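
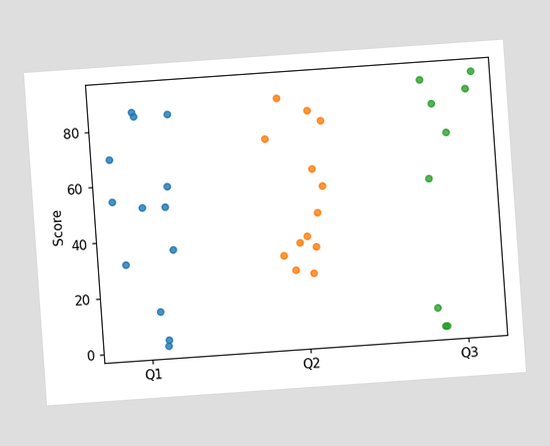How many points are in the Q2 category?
13

The chart is tilted about 4° counter-clockwise. Counting the markers in the Q2 column gives 13.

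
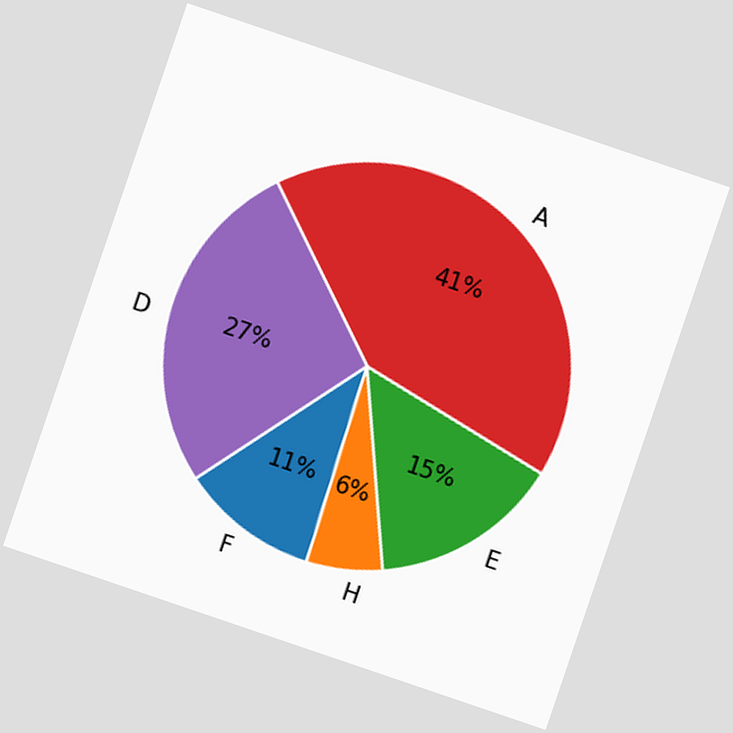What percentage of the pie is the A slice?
The chart is tilted about 19° clockwise. The A slice takes up 41% of the pie.

41%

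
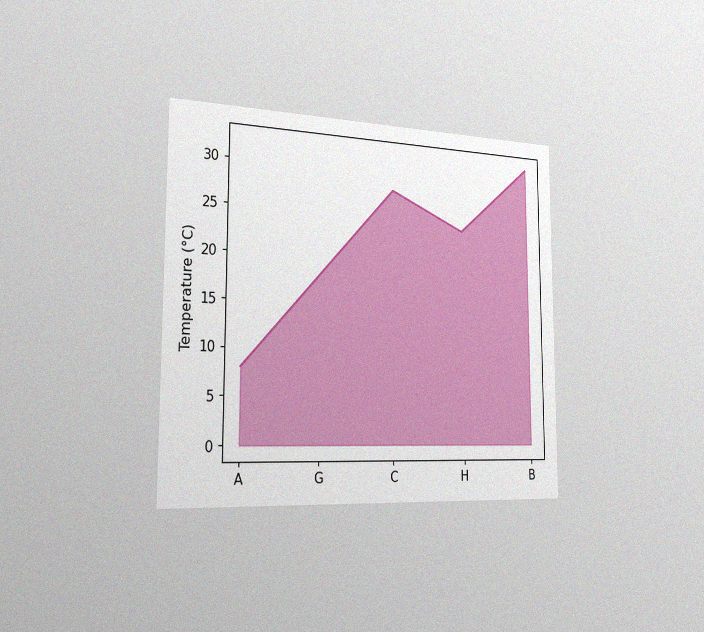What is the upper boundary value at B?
32°C

The chart is viewed slightly from the left, with some photo noise. At B the upper boundary is at 32°C.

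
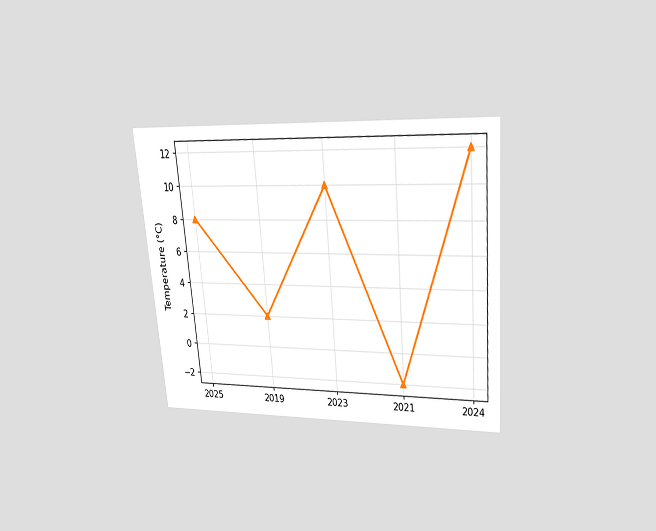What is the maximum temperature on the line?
12°C

The chart is tilted about 5° counter-clockwise and viewed slightly from above. The highest point is at 2024, and reading across to the y-axis gives 12°C.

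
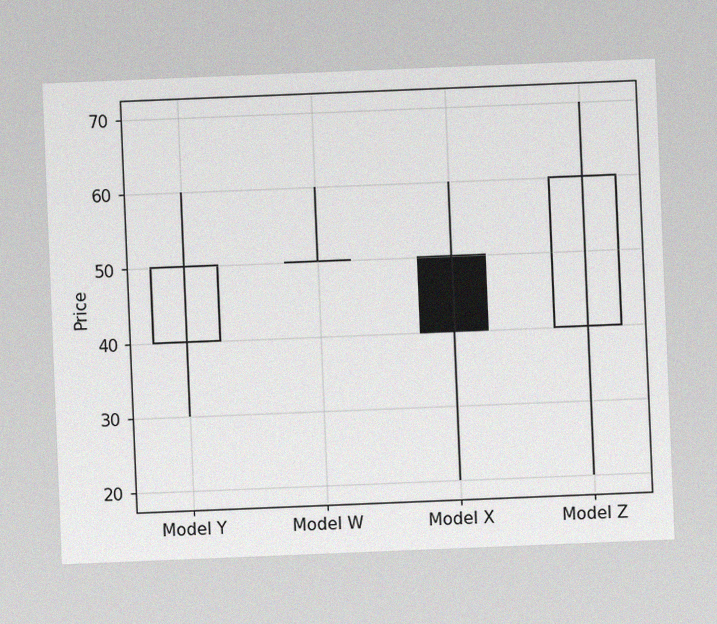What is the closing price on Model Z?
60

The chart is tilted about 2° counter-clockwise, with some photo noise. The Model Z candle closes at 60.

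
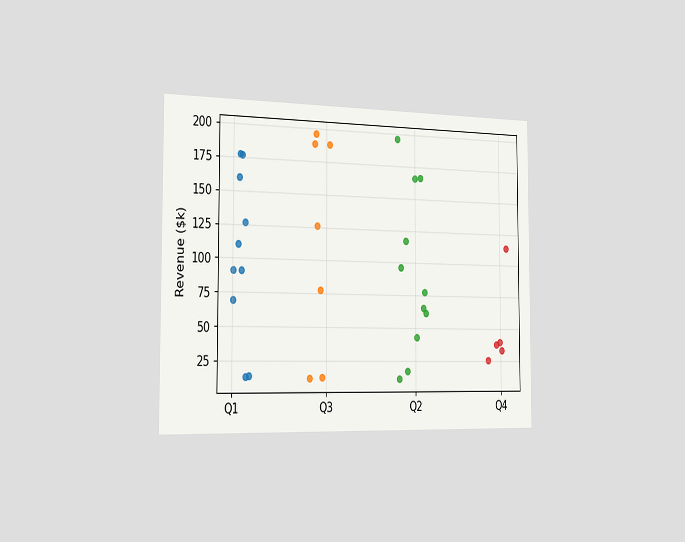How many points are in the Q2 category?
11

The chart is viewed slightly from the left. Counting the markers in the Q2 column gives 11.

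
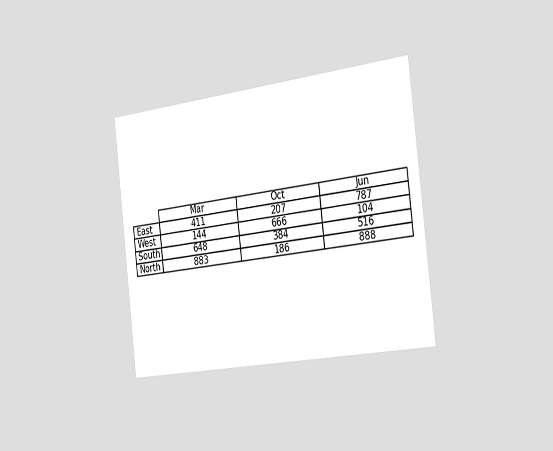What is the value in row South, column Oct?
384

The chart is tilted about 7° counter-clockwise and viewed slightly from the right. The (South, Oct) cell reads 384.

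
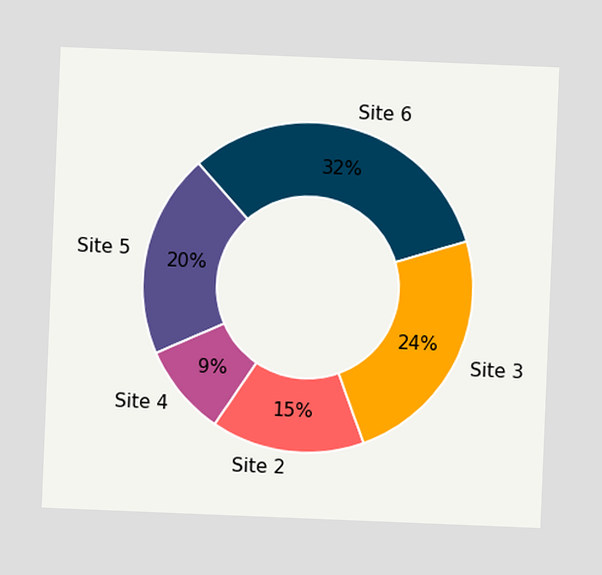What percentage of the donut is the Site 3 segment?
24%

The chart is tilted about 2° clockwise. The Site 3 segment takes up 24% of the ring.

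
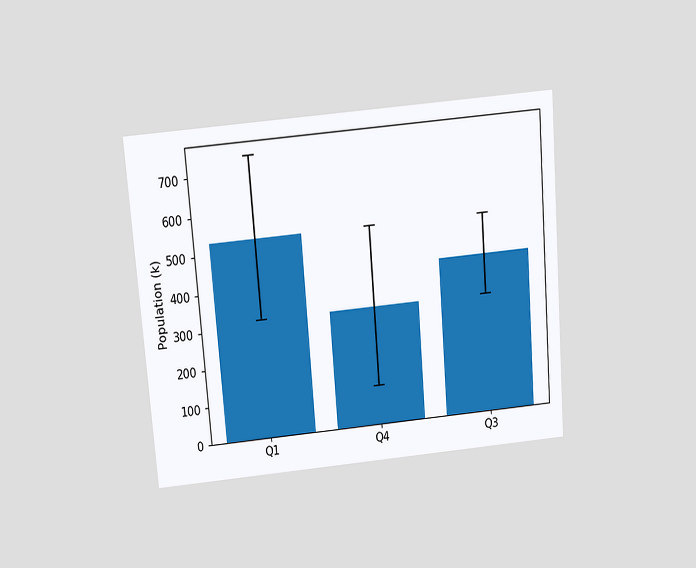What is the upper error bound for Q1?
742k

The chart is tilted about 5° counter-clockwise and viewed slightly from above. The Q1 bar's upper whisker reaches 742k.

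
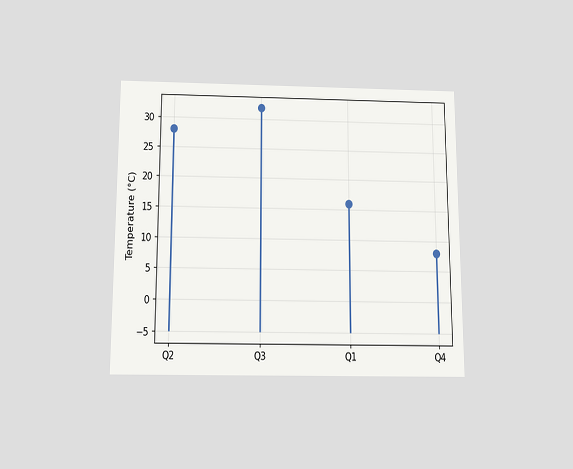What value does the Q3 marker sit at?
32°C

The chart is viewed slightly from below. The Q3 marker sits at 32°C.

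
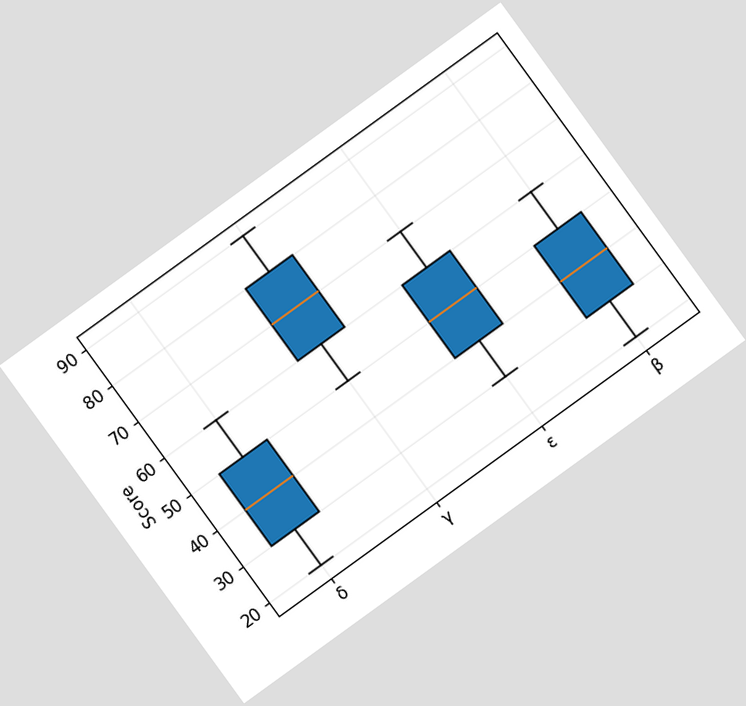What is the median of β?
40

The chart is tilted about 36° counter-clockwise. The median line in the β box sits at 40.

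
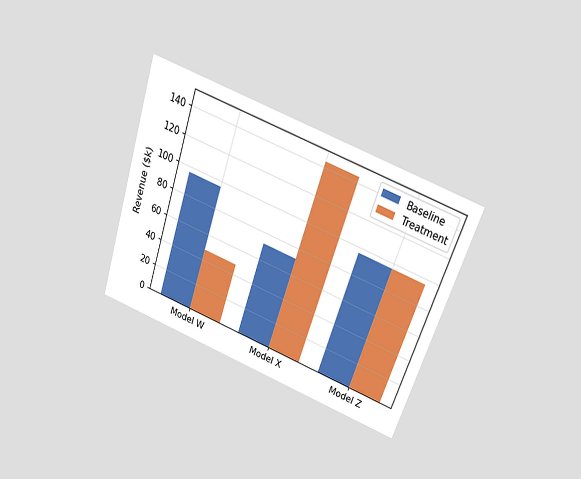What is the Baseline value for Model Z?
$96k

The chart is tilted about 19° clockwise and viewed slightly from above. The Baseline bar at Model Z reaches $96k on the y-axis.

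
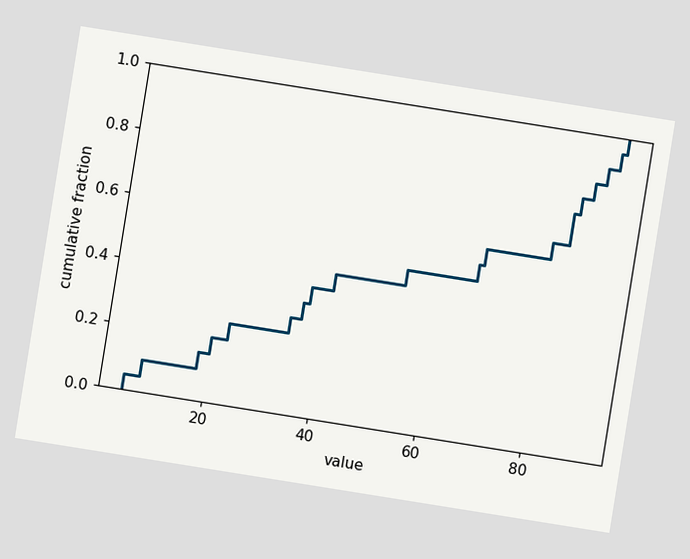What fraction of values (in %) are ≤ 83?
75%

The chart is tilted about 9° clockwise. At x=83 the ECDF step is at 75%.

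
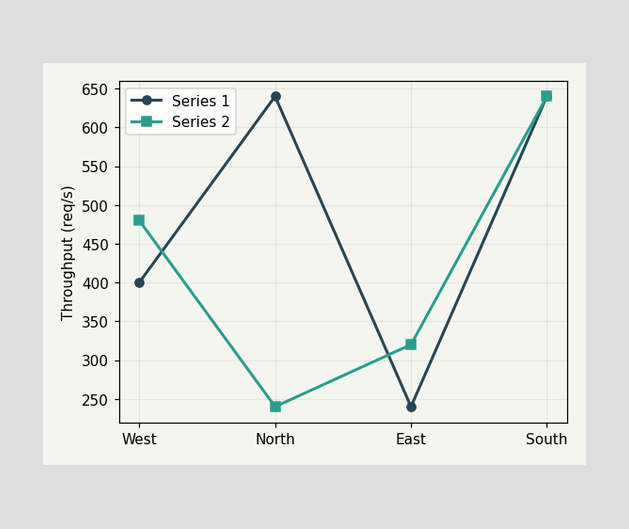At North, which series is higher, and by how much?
At North, Series 1 sits above the other line by 400req/s.

Series 1, by 400req/s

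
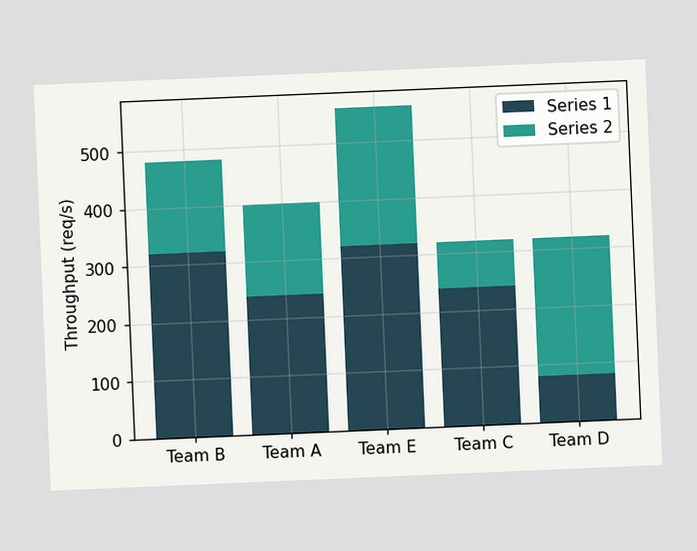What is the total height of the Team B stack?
The chart is tilted about 2° counter-clockwise. The Team B stack's top reaches 480req/s on the y-axis.

480req/s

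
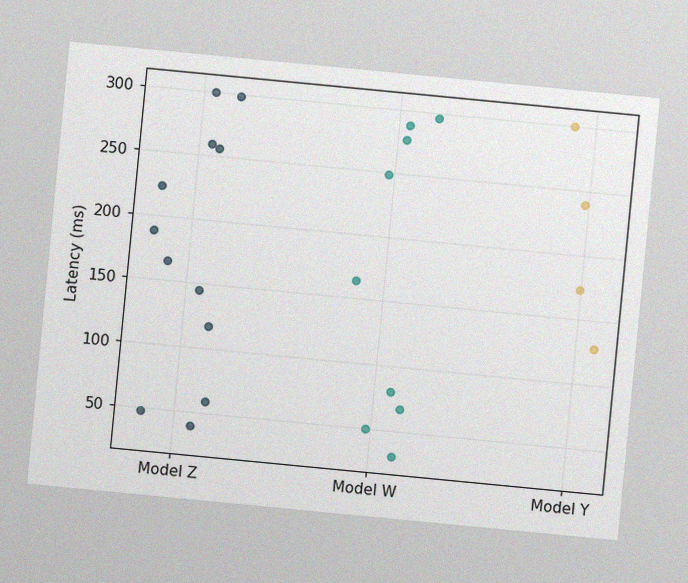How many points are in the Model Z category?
The chart is tilted about 5° clockwise, with some photo noise. Counting the markers in the Model Z column gives 12.

12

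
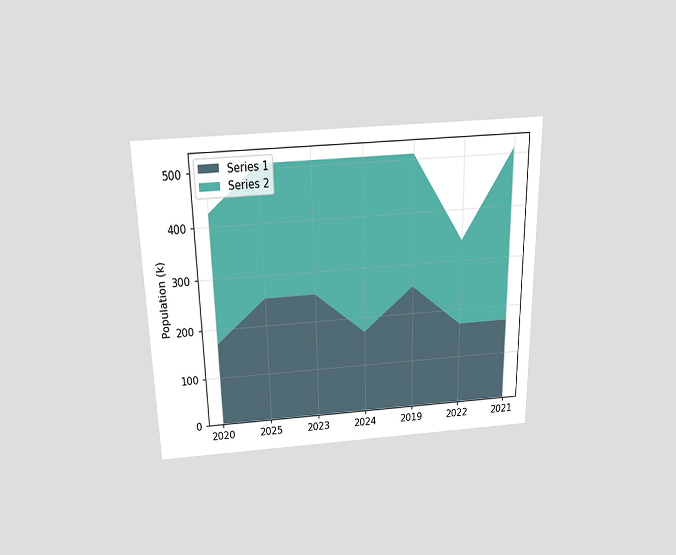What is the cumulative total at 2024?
510k

The chart is viewed slightly from above. The stacked total at 2024 reaches 510k.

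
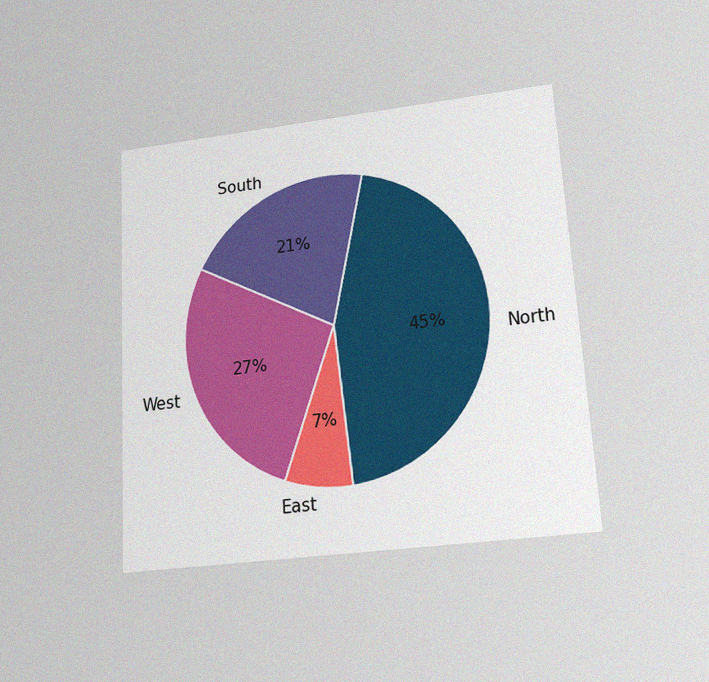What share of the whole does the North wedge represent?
The chart is tilted about 3° counter-clockwise and viewed slightly from below, with some photo noise. The North slice takes up 45% of the pie.

45%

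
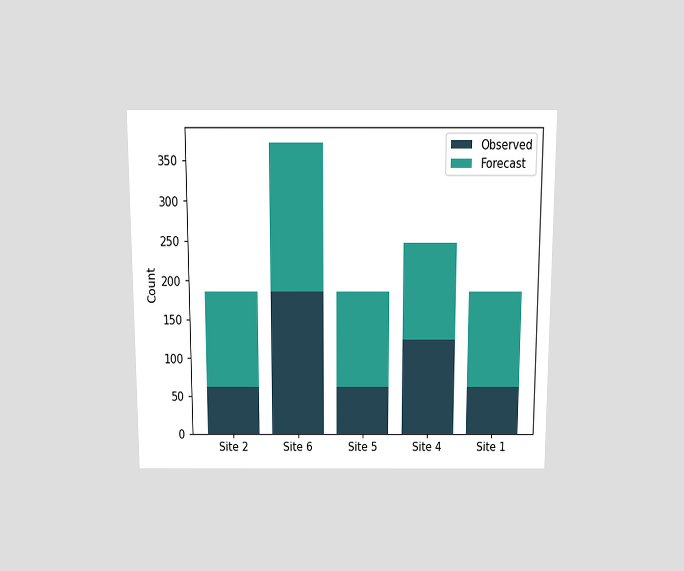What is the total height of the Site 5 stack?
186

The chart is viewed slightly from above. The Site 5 stack's top reaches 186 on the y-axis.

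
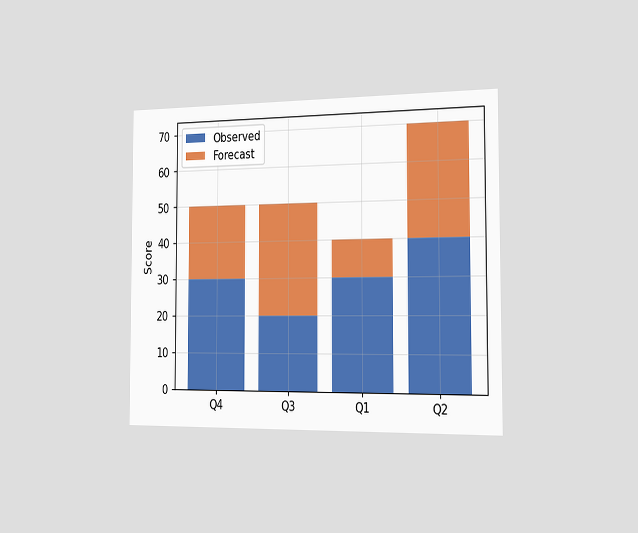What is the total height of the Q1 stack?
40

The chart is viewed slightly from the right. The Q1 stack's top reaches 40 on the y-axis.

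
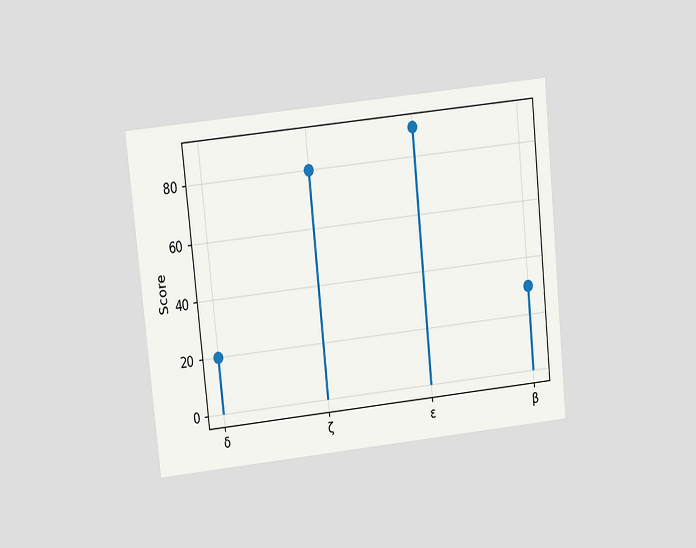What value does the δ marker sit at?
The chart is tilted about 6° counter-clockwise and viewed at a slight angle. The δ marker sits at 20.

20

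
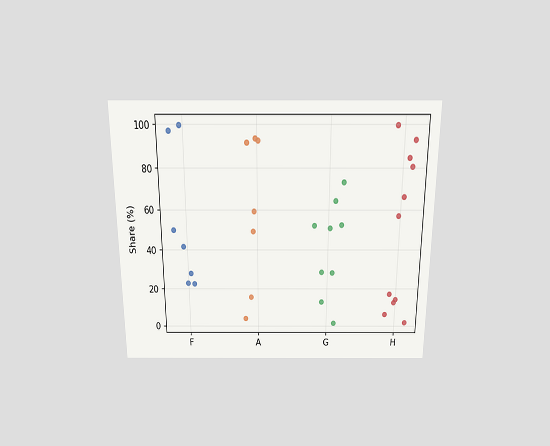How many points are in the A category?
The chart is viewed slightly from above. Counting the markers in the A column gives 7.

7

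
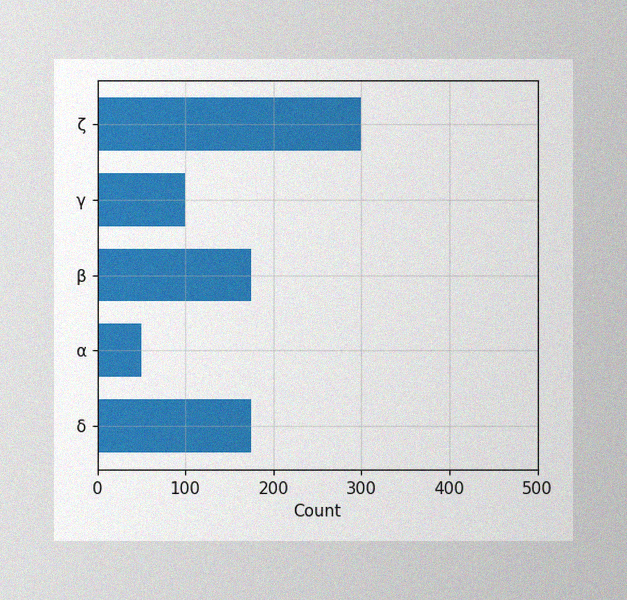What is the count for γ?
The image has some photo noise and uneven lighting. Reading along the chart's x-axis, the γ bar reaches 100.

100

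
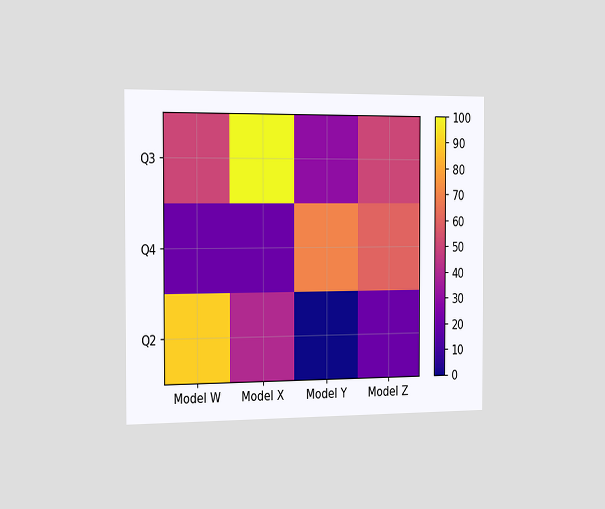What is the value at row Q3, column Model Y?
The chart is viewed slightly from the left. Matching cell (Q3, Model Y) against the colorbar gives 30.

30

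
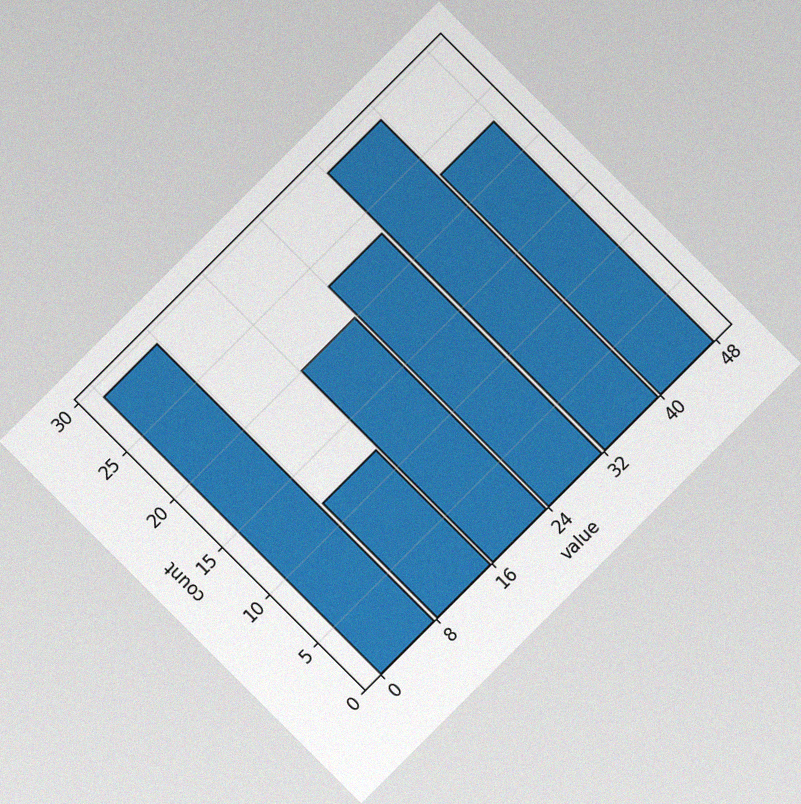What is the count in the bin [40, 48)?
The chart is tilted about 45° counter-clockwise, with some photo noise. The [40, 48) bin has height 23.

23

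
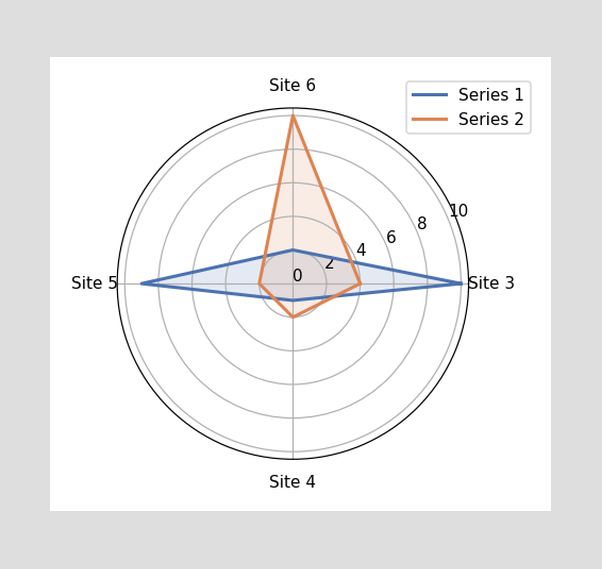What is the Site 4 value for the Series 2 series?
On the Site 4 axis, Series 2 reaches 2.

2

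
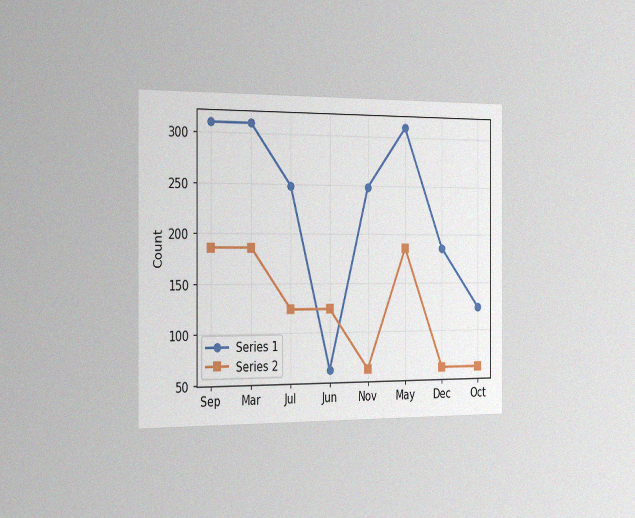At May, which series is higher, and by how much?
The chart is viewed slightly from the left, with some photo noise. At May, Series 1 sits above the other line by 124.

Series 1, by 124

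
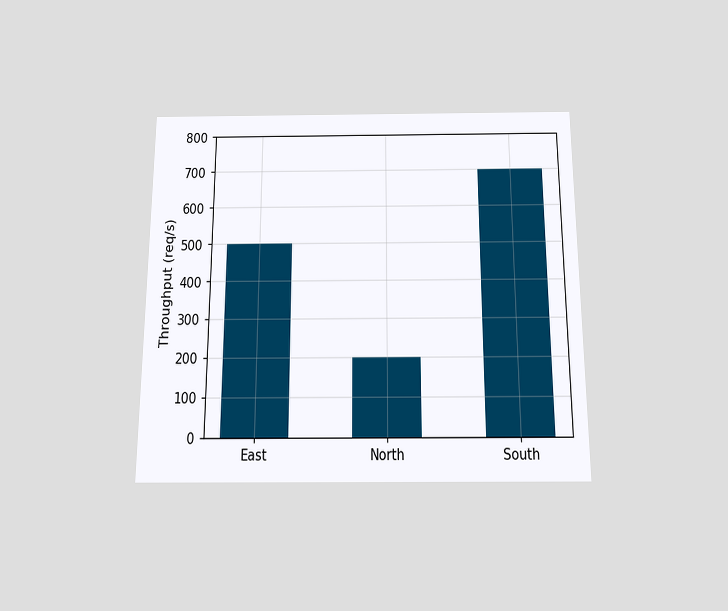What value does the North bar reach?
200req/s

The chart is viewed slightly from below. Reading along the chart's y-axis, the North bar reaches 200req/s.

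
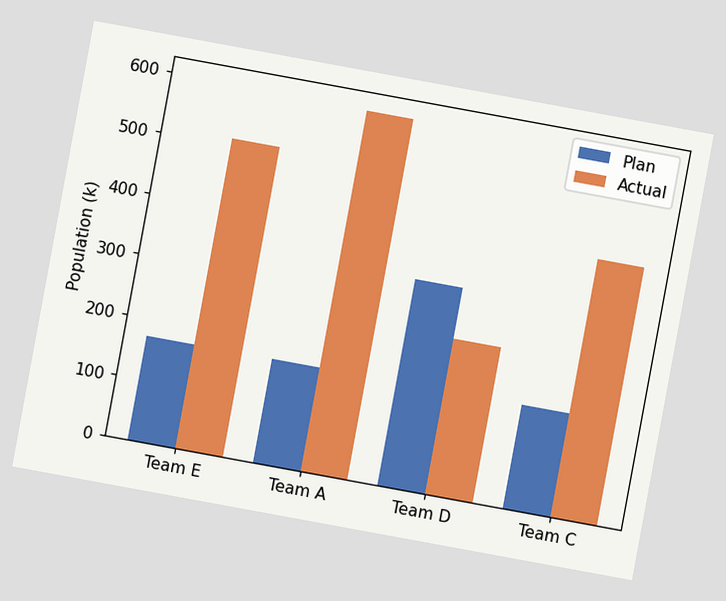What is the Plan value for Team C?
The chart is tilted about 10° clockwise. The Plan bar at Team C reaches 170k on the y-axis.

170k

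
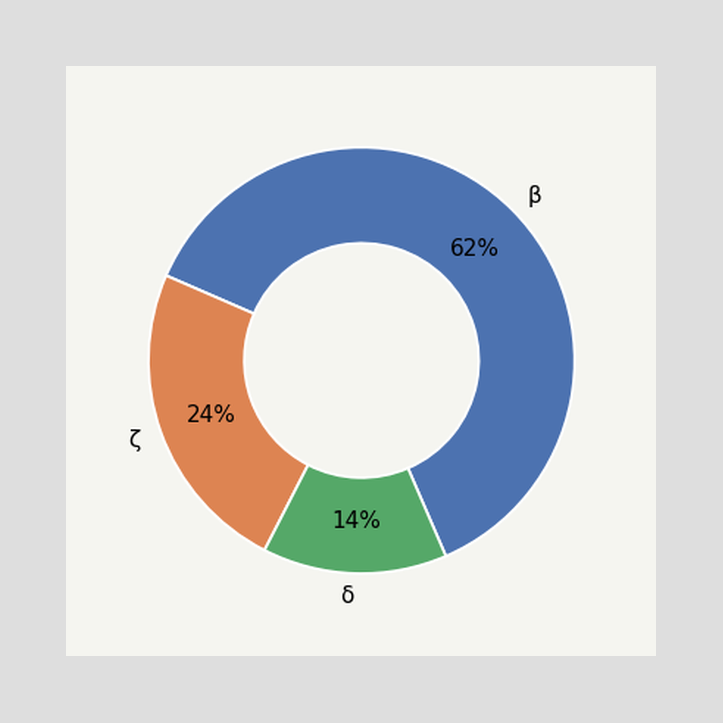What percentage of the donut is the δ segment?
The δ segment takes up 14% of the ring.

14%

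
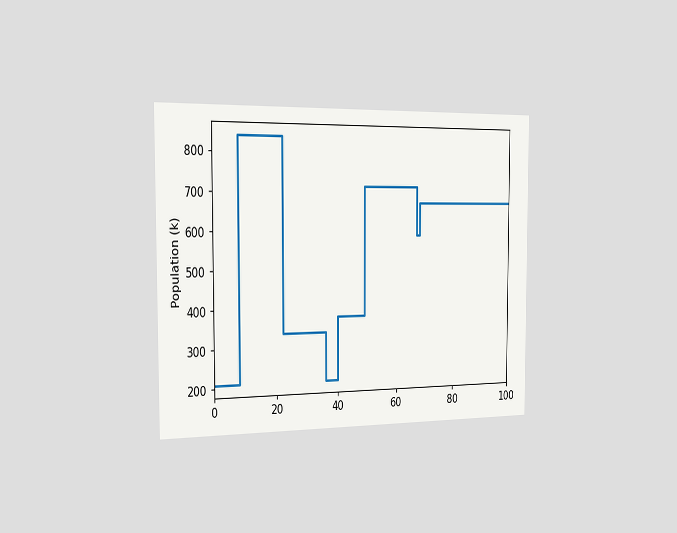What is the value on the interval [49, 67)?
The chart is viewed slightly from the left. On [49, 67) the step sits at 714k.

714k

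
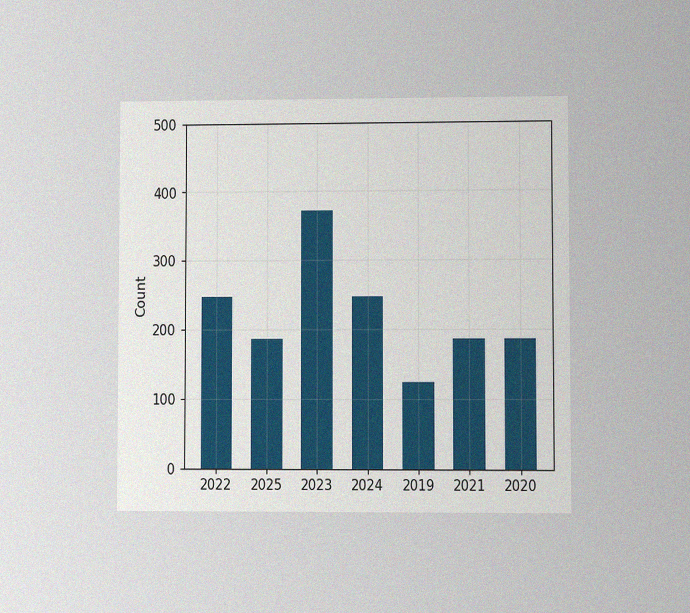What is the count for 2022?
The chart is viewed at a slight angle, with some photo noise. Reading along the chart's y-axis, the 2022 bar reaches 248.

248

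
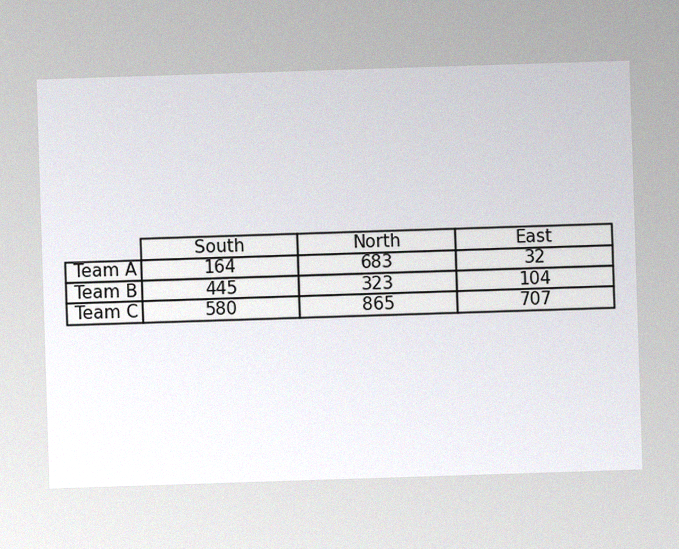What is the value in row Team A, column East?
The image has some photo noise and uneven lighting. The (Team A, East) cell reads 32.

32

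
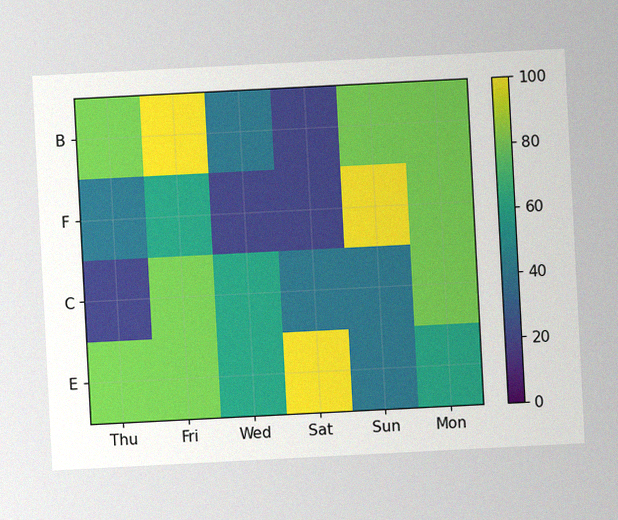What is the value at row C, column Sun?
The chart is tilted about 3° counter-clockwise, with some photo noise. Matching cell (C, Sun) against the colorbar gives 40.

40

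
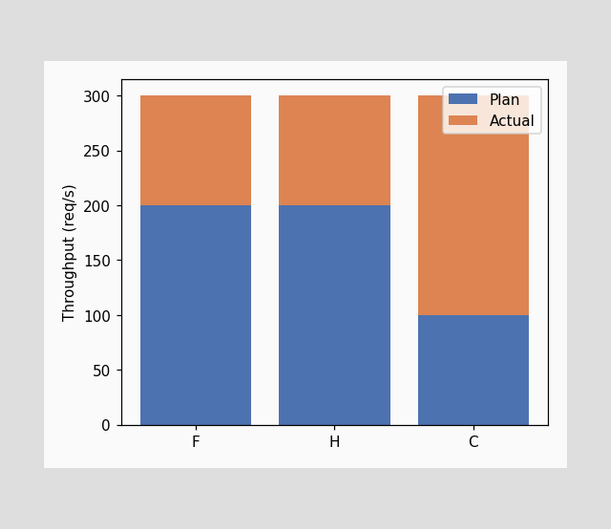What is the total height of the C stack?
300req/s

The C stack's top reaches 300req/s on the y-axis.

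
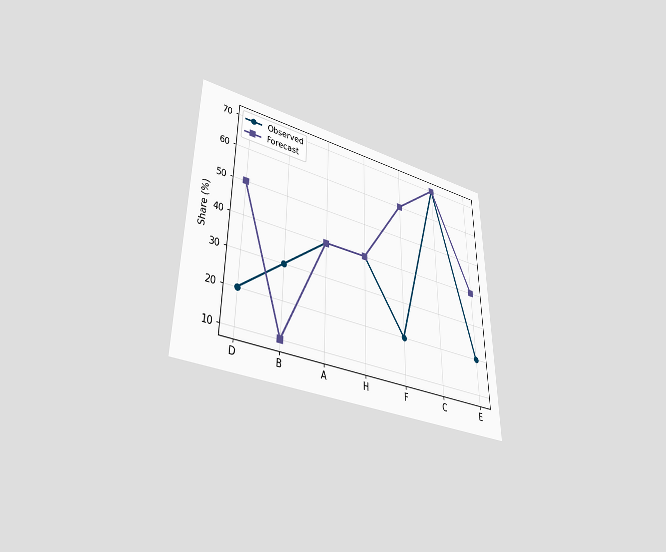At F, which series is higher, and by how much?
Forecast, by 40%

The chart is viewed slightly from below. At F, Forecast sits above the other line by 40%.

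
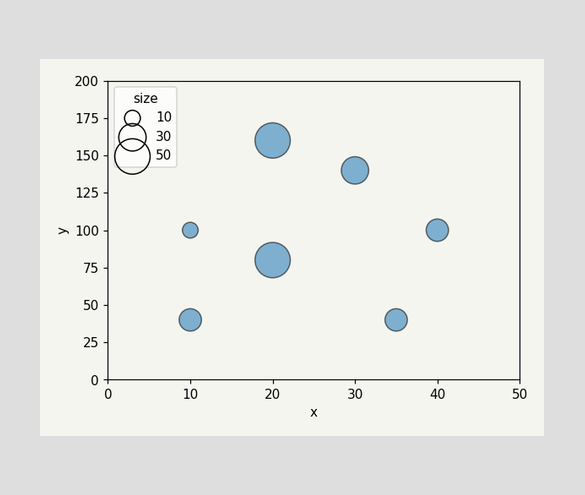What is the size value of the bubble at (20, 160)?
Matching the bubble at (20, 160) against the size legend gives 50.

50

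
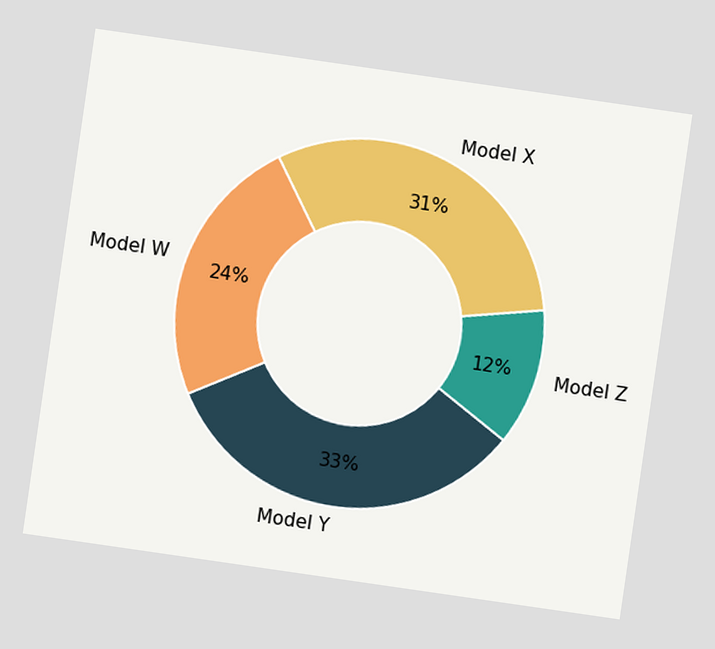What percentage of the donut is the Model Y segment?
33%

The chart is tilted about 8° clockwise. The Model Y segment takes up 33% of the ring.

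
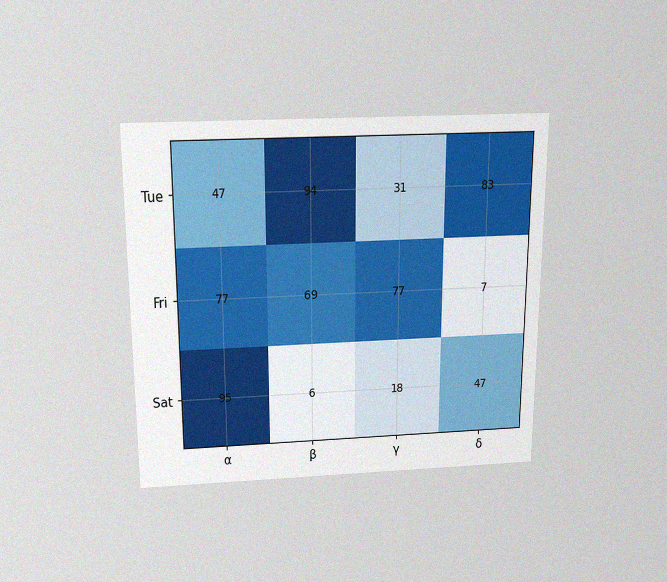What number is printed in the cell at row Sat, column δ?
47

The chart is viewed slightly from above, with some photo noise. The (Sat, δ) cell reads 47.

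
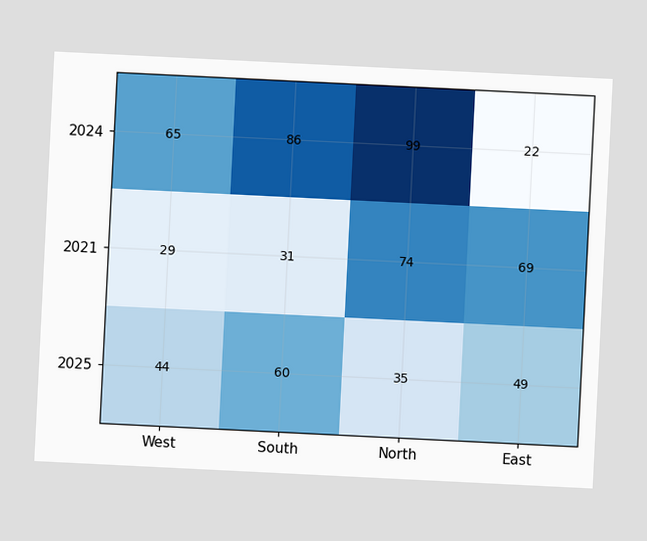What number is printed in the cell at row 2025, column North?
The chart is tilted about 3° clockwise. The (2025, North) cell reads 35.

35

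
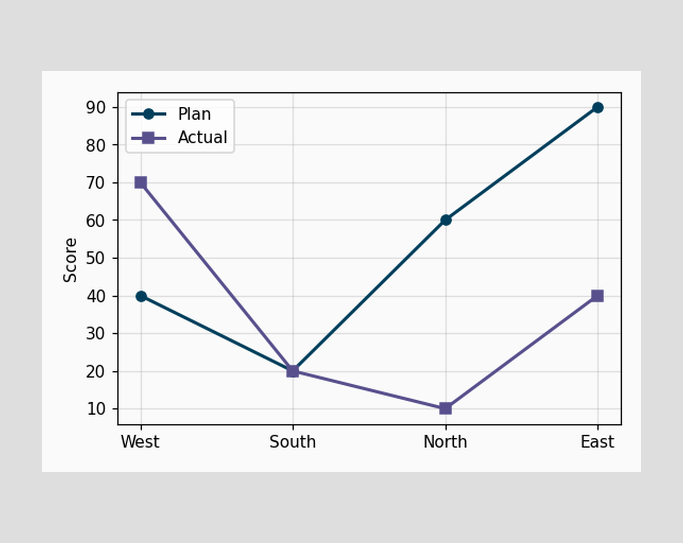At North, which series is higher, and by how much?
Plan, by 50

At North, Plan sits above the other line by 50.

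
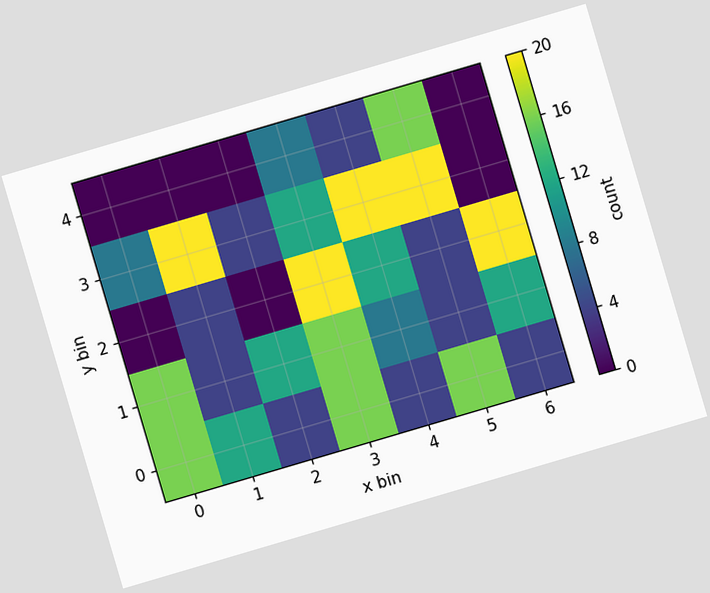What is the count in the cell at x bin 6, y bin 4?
0

The chart is tilted about 16° counter-clockwise. Matching the cell (6, 4) against the colorbar gives 0.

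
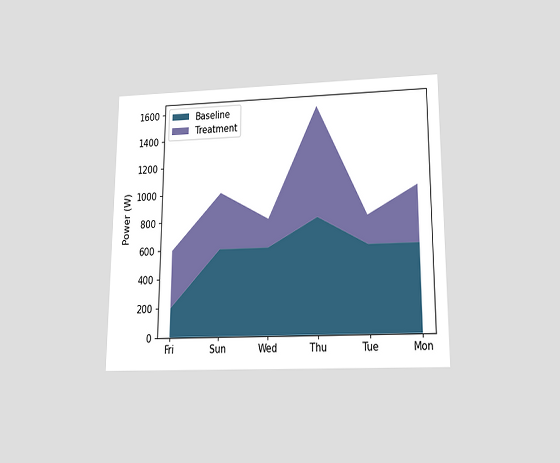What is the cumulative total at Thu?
1600W

The chart is viewed slightly from below. The stacked total at Thu reaches 1600W.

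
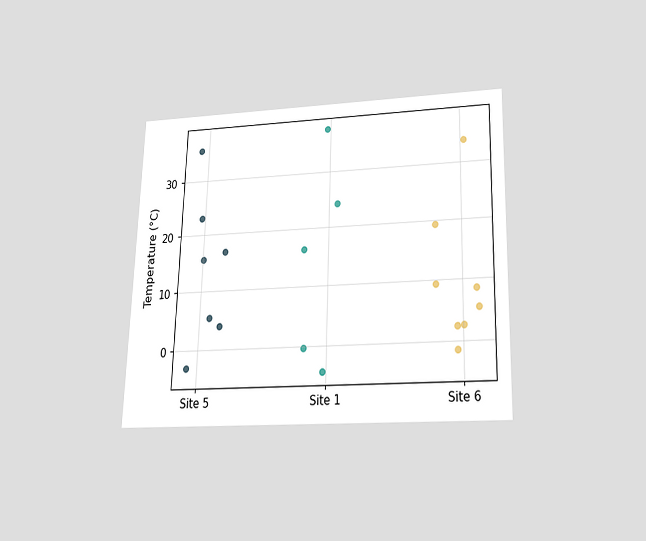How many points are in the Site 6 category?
8

The chart is viewed slightly from below. Counting the markers in the Site 6 column gives 8.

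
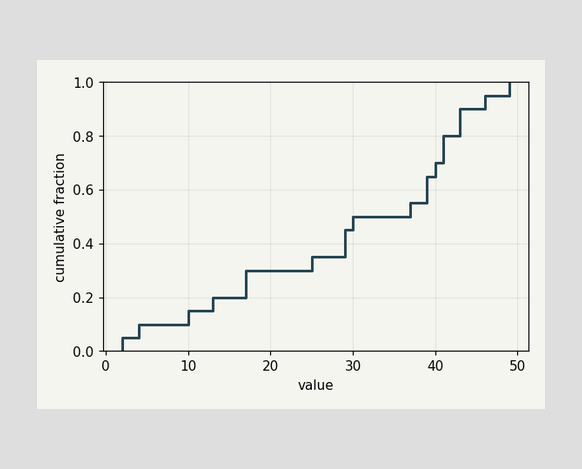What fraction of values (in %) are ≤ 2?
5%

At x=2 the ECDF step is at 5%.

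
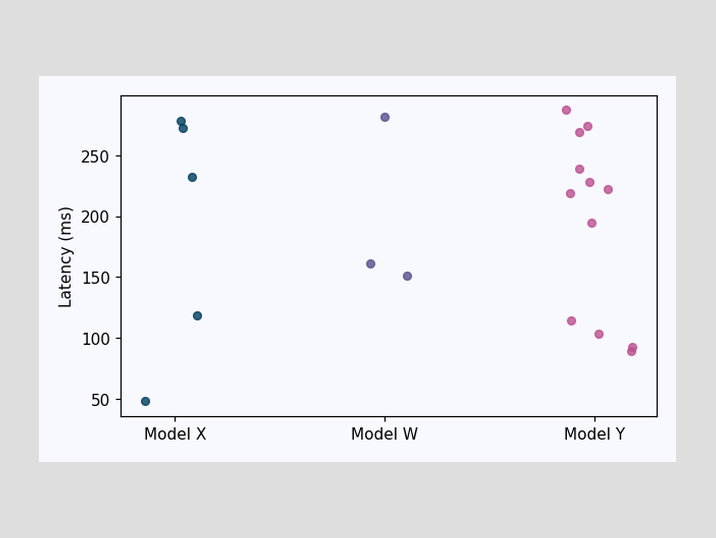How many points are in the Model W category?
3

Counting the markers in the Model W column gives 3.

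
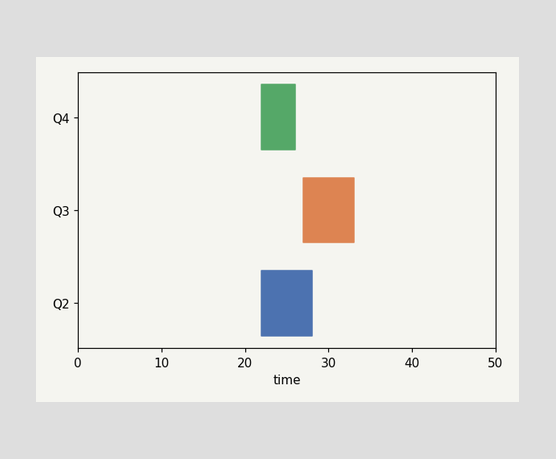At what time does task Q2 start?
The Q2 bar begins at t=22.

22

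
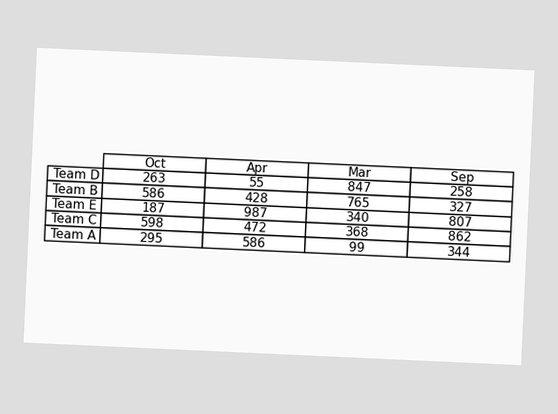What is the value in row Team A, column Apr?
The chart is tilted about 3° clockwise. The (Team A, Apr) cell reads 586.

586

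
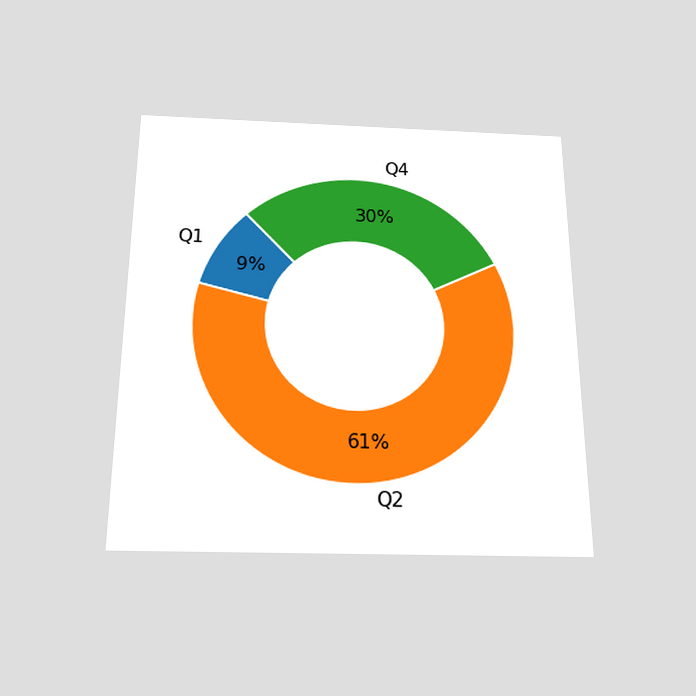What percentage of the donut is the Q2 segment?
61%

The chart is viewed slightly from below. The Q2 segment takes up 61% of the ring.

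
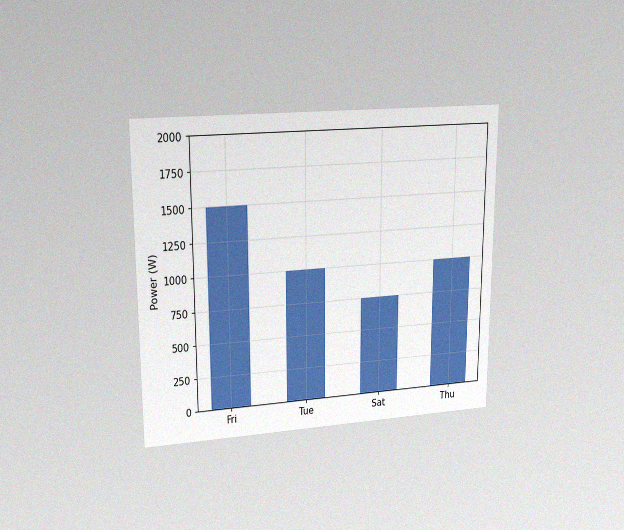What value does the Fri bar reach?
The chart is viewed at a slight angle, with some photo noise. Reading along the chart's y-axis, the Fri bar reaches 1500W.

1500W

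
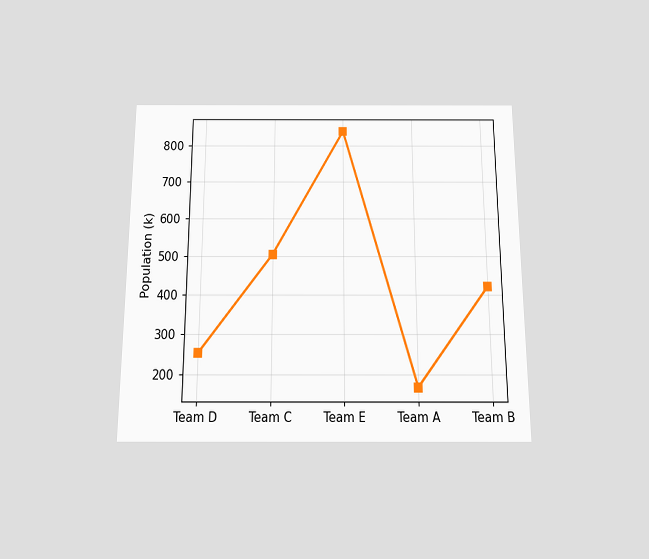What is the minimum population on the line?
The chart is viewed slightly from below. The lowest point is at Team A, and reading across to the y-axis gives 168k.

168k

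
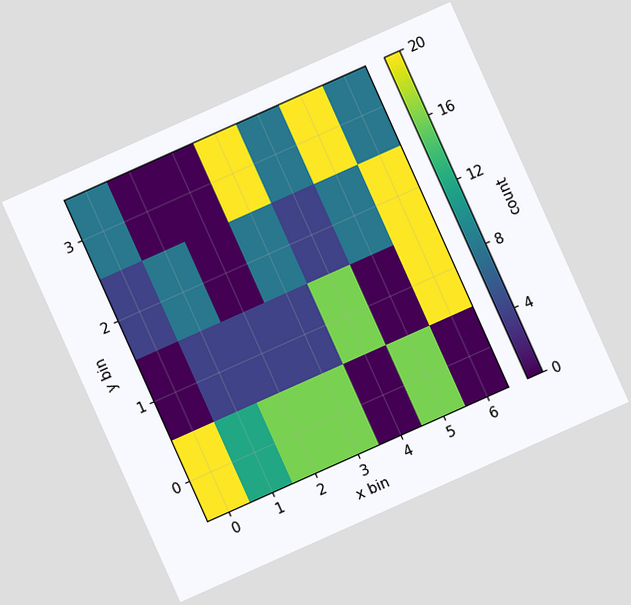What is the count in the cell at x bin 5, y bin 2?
8

The chart is tilted about 24° counter-clockwise. Matching the cell (5, 2) against the colorbar gives 8.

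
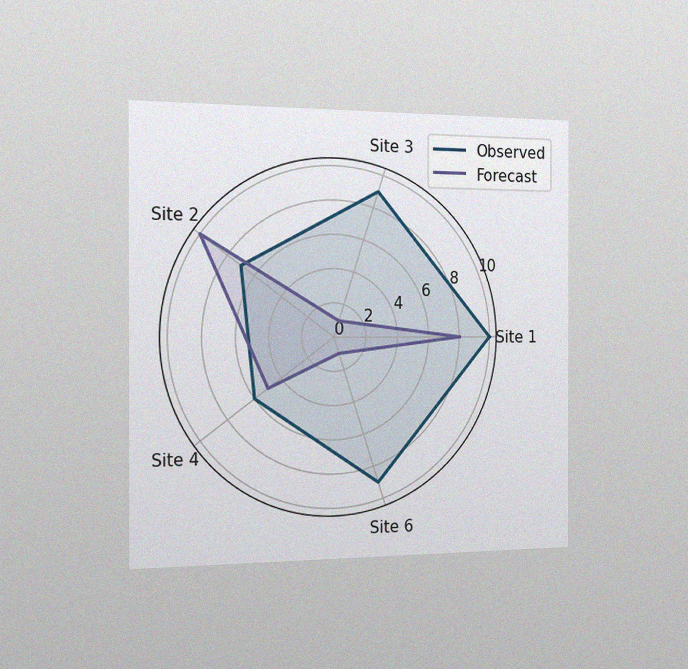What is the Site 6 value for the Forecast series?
The chart is viewed slightly from the left, with some photo noise. On the Site 6 axis, Forecast reaches 1.

1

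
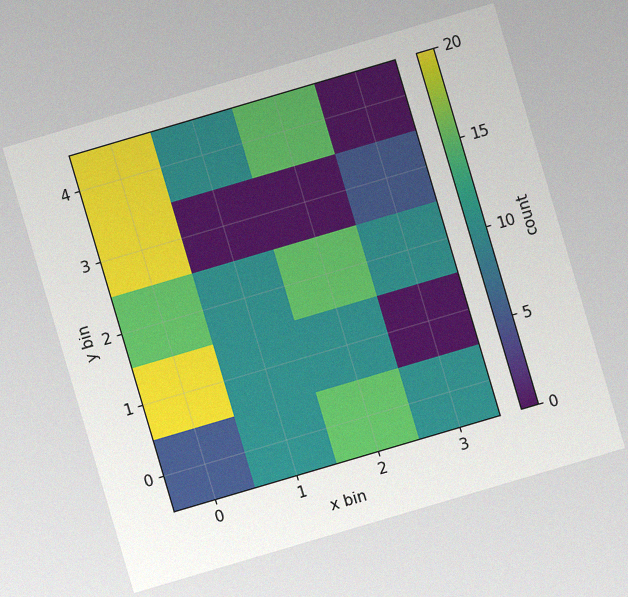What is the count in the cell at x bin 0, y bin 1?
The chart is tilted about 16° counter-clockwise, with some photo noise. Matching the cell (0, 1) against the colorbar gives 20.

20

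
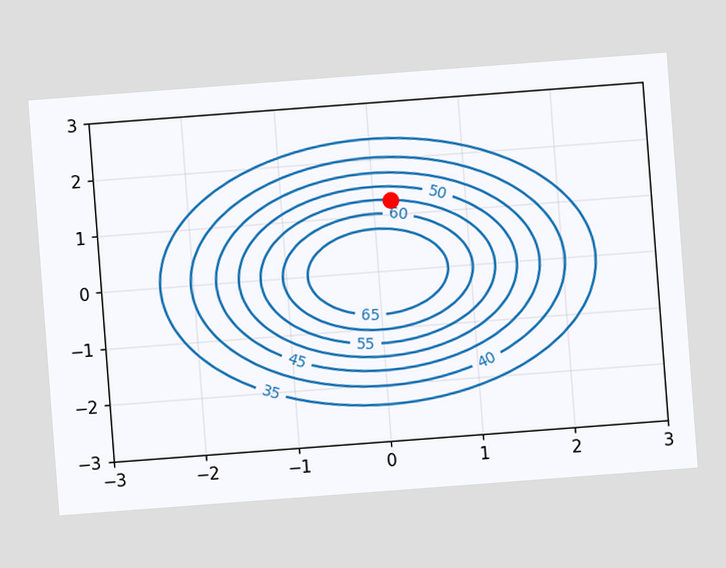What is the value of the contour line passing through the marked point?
The chart is tilted about 4° counter-clockwise. The marked point sits on the contour labelled 55.

55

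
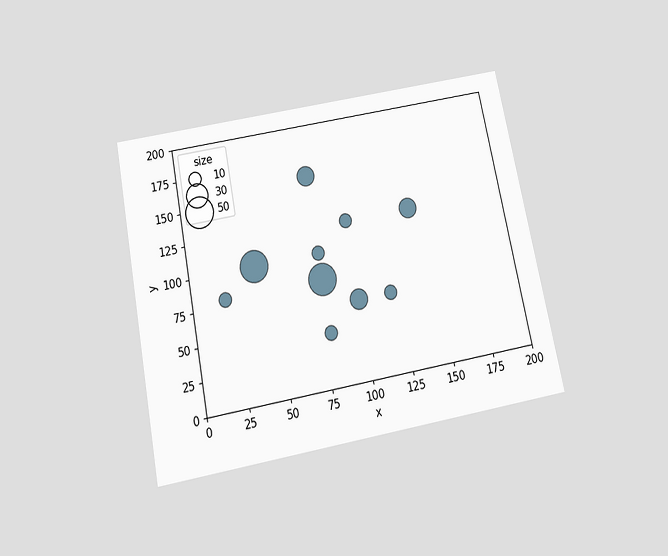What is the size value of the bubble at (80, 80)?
50

The chart is tilted about 11° counter-clockwise and viewed slightly from below. Matching the bubble at (80, 80) against the size legend gives 50.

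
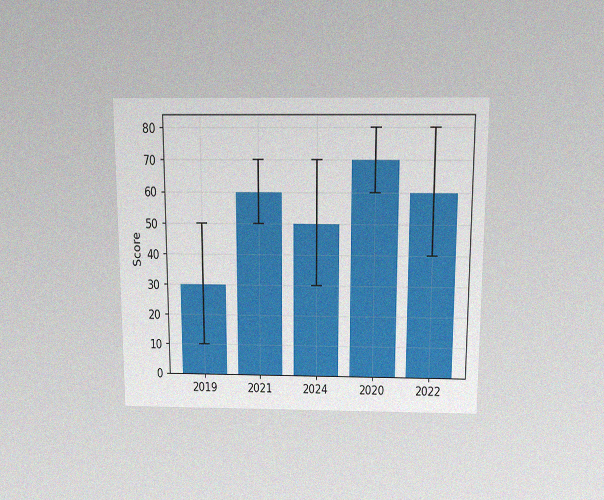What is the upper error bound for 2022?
80

The chart is viewed slightly from above, with some photo noise. The 2022 bar's upper whisker reaches 80.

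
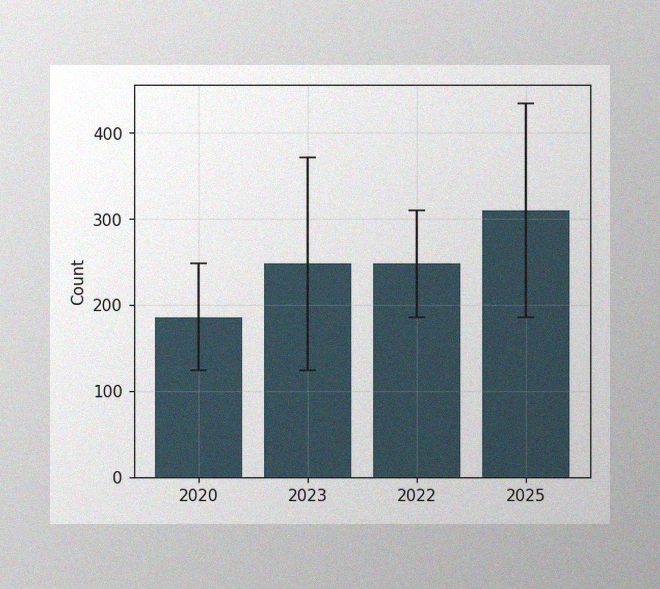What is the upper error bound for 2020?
The image has some photo noise and uneven lighting. The 2020 bar's upper whisker reaches 248.

248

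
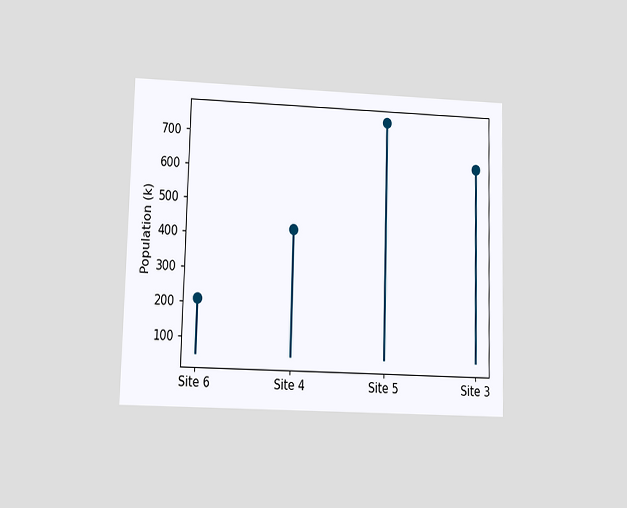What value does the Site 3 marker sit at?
630k

The chart is viewed at a slight angle. The Site 3 marker sits at 630k.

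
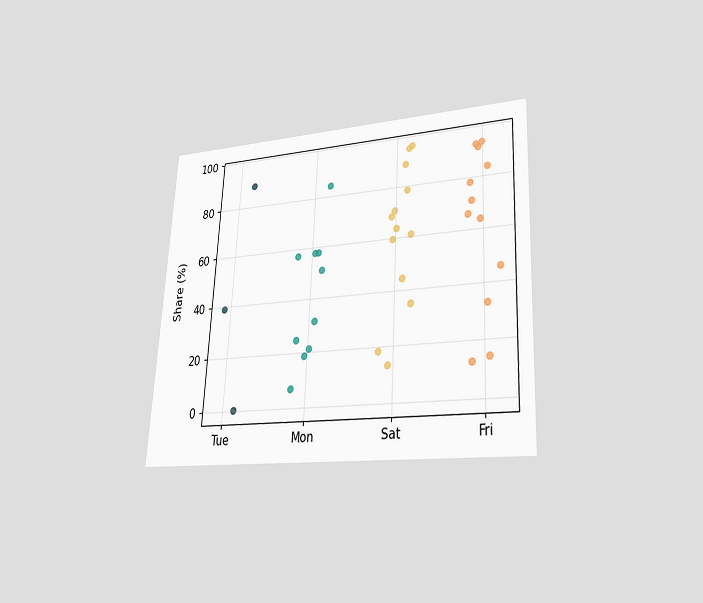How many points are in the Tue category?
3

The chart is tilted about 3° clockwise and viewed at a slight angle. Counting the markers in the Tue column gives 3.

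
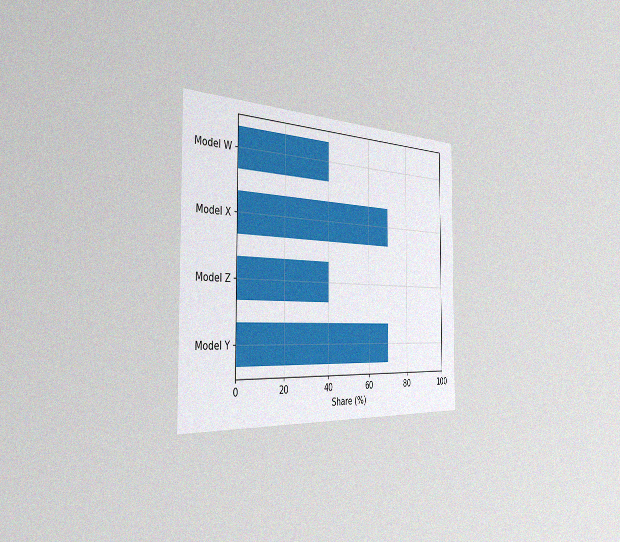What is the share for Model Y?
The chart is viewed slightly from the left, with some photo noise. Reading along the chart's x-axis, the Model Y bar reaches 70%.

70%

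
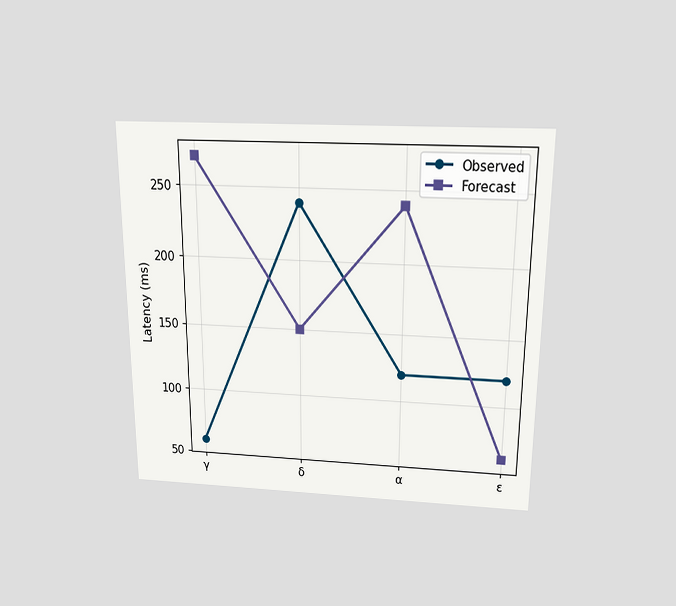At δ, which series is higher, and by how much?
Observed, by 90ms

The chart is viewed slightly from above. At δ, Observed sits above the other line by 90ms.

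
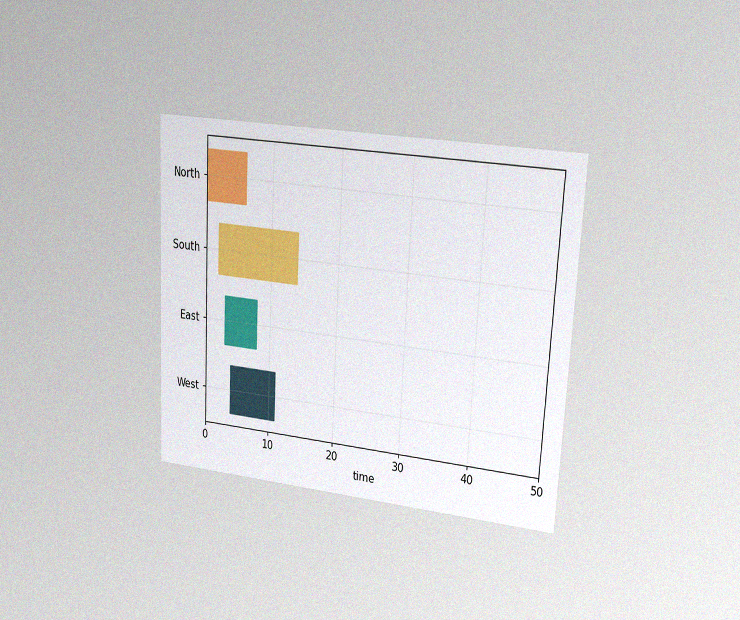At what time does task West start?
The chart is tilted about 3° clockwise and viewed at a slight angle, with some photo noise. The West bar begins at t=4.

4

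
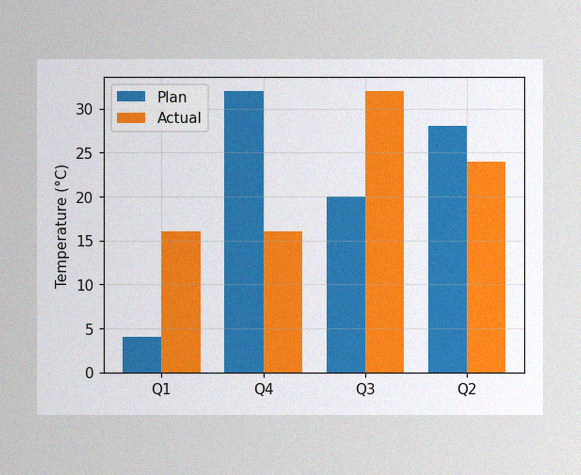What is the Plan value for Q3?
20°C

The image has some photo noise and uneven lighting. The Plan bar at Q3 reaches 20°C on the y-axis.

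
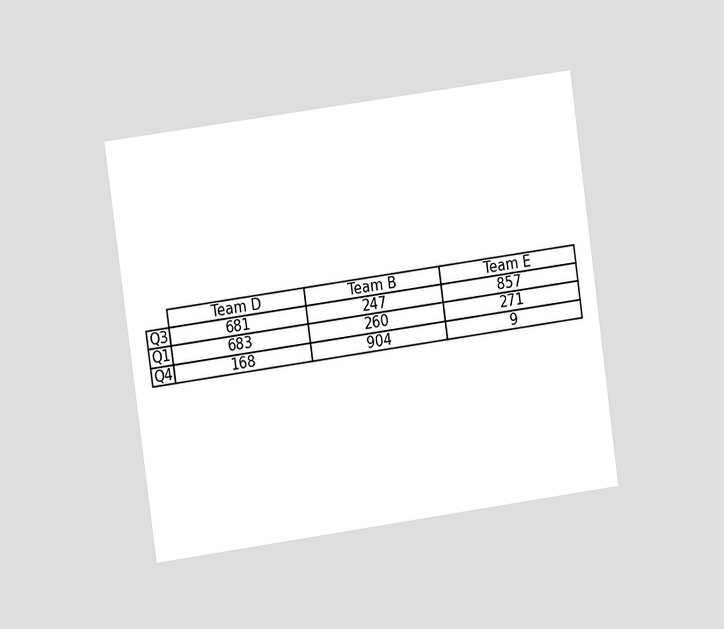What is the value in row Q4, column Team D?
The chart is tilted about 8° counter-clockwise and viewed at a slight angle. The (Q4, Team D) cell reads 168.

168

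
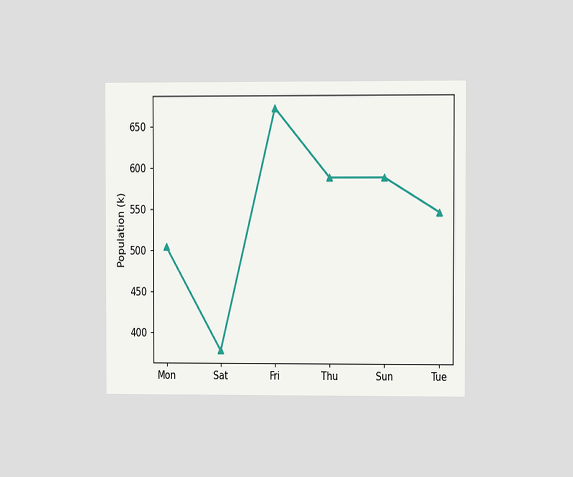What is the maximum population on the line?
672k

The chart is viewed at a slight angle. The highest point is at Fri, and reading across to the y-axis gives 672k.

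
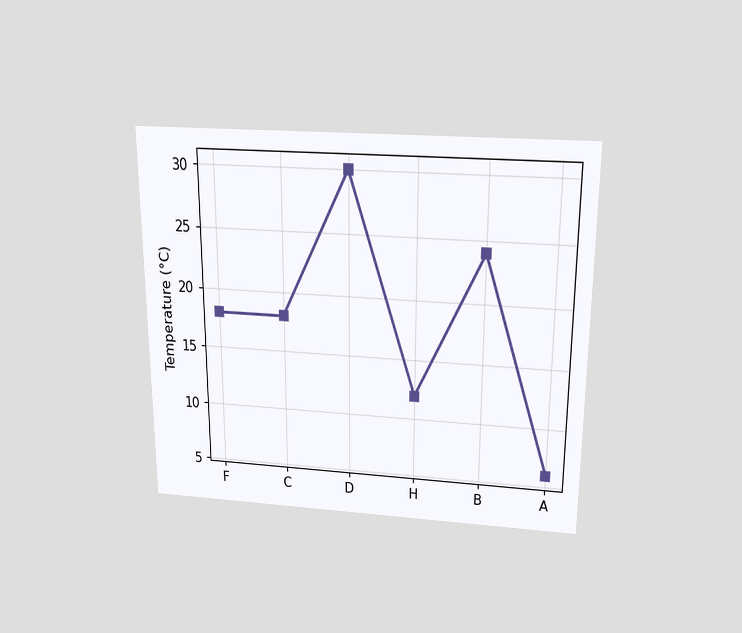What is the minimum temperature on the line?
The chart is viewed slightly from above. The lowest point is at A, and reading across to the y-axis gives 6°C.

6°C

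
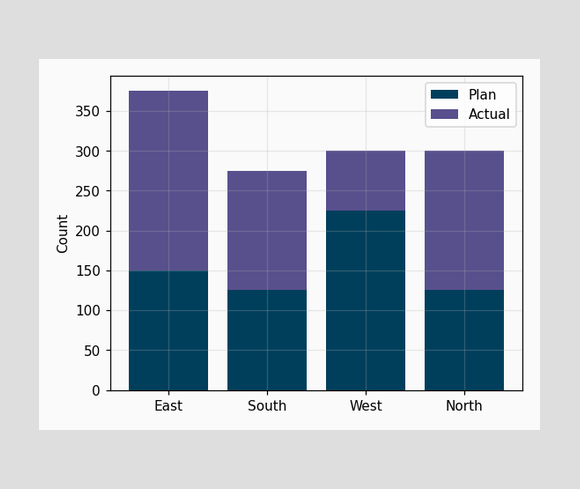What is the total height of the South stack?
The South stack's top reaches 275 on the y-axis.

275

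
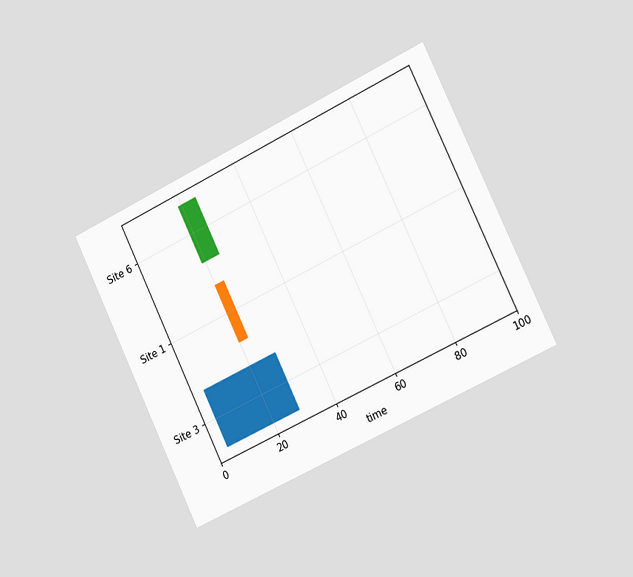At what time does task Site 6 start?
19

The chart is tilted about 26° counter-clockwise and viewed slightly from the right. The Site 6 bar begins at t=19.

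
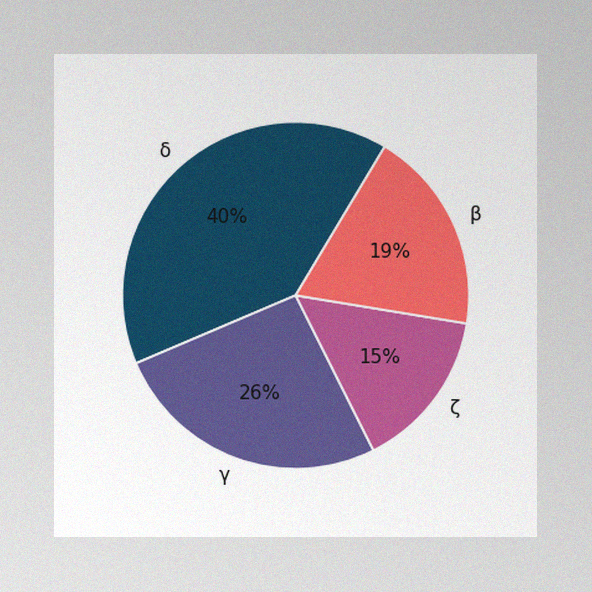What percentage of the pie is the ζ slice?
The image has some photo noise and uneven lighting. The ζ slice takes up 15% of the pie.

15%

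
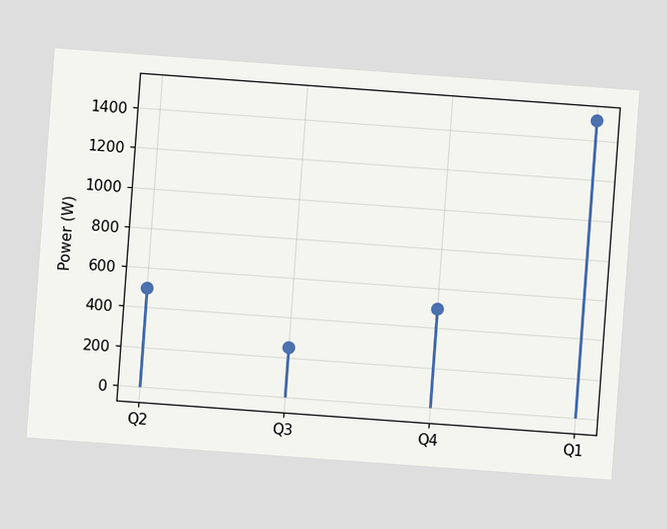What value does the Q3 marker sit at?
The chart is tilted about 4° clockwise. The Q3 marker sits at 250W.

250W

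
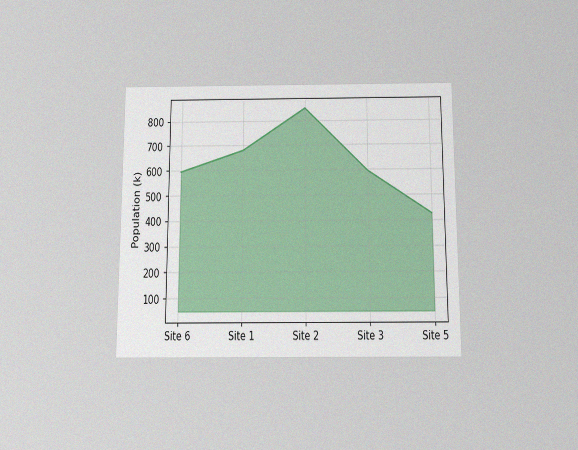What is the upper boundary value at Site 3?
The chart is viewed slightly from below, with some photo noise. At Site 3 the upper boundary is at 595k.

595k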